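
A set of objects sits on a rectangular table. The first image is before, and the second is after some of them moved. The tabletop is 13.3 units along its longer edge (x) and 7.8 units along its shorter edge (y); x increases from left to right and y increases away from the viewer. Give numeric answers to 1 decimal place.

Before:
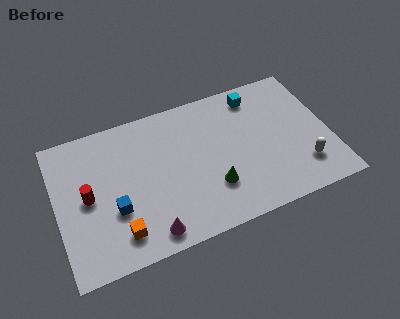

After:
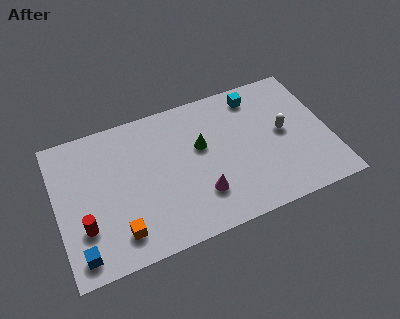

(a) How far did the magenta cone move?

2.8

The magenta cone moved from about (4.2, 1.0) to (6.8, 2.1), a distance of √(2.6² + 1.1²) ≈ 2.8.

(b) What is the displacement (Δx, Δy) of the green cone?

(-0.3, 2.4)

The green cone was at about (7.4, 2.3) and moved to about (7.1, 4.7).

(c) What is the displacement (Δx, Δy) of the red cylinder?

(-0.3, -1.5)

The red cylinder was at about (1.5, 3.9) and moved to about (1.2, 2.4).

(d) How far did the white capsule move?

2.3

The white capsule was near (11.8, 1.9) before and (11.1, 4.1) after, so it travelled √(0.7² + 2.2²) ≈ 2.3 units.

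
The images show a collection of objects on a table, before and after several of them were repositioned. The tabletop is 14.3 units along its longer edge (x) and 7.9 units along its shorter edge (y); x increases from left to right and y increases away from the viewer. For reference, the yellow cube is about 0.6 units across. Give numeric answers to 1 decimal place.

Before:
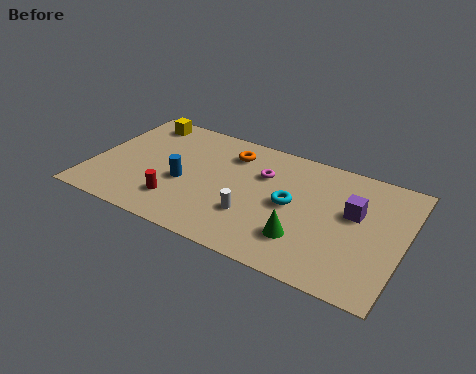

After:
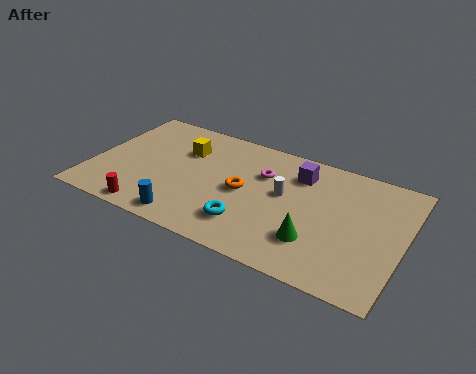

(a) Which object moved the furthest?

the purple cube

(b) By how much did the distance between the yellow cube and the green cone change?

-2.2

They were about 9.5 units apart before and 7.3 after — 2.2 units closer together.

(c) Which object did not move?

the magenta torus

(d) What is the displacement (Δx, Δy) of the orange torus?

(0.9, -2.3)

The orange torus started near (6.1, 6.2) and ended near (7.0, 3.9).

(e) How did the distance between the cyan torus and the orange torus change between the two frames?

-1.7

They were about 3.8 units apart before and 2.1 after — 1.7 units closer together.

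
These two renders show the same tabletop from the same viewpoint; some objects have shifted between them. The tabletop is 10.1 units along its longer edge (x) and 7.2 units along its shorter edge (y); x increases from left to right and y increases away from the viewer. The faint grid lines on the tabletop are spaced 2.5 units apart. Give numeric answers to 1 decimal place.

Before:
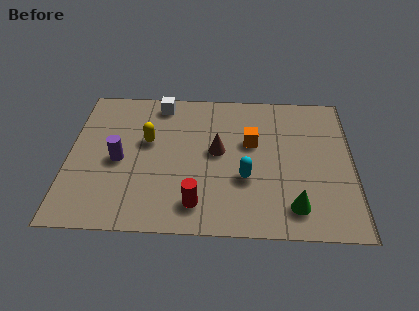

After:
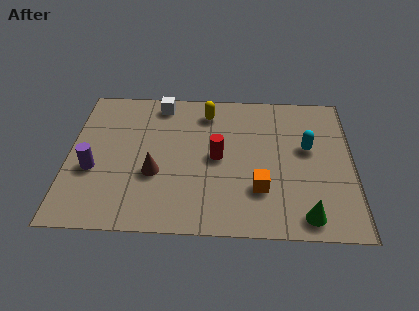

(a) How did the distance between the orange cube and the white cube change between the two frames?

+1.7

They were about 3.8 units apart before and 5.5 after — 1.7 units further apart.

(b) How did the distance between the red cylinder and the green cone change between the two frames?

+0.7

They were about 3.4 units apart before and 4.1 after — 0.7 units further apart.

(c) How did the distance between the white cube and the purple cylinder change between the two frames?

+0.9

Before: roughly 3.3 units apart; after: 4.2. That's 0.9 units further apart.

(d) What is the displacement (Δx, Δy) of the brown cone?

(-2.2, -1.2)

The brown cone was at about (5.3, 3.9) and moved to about (3.1, 2.7).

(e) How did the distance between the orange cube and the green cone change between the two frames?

-1.4

They were about 3.4 units apart before and 2.0 after — 1.4 units closer together.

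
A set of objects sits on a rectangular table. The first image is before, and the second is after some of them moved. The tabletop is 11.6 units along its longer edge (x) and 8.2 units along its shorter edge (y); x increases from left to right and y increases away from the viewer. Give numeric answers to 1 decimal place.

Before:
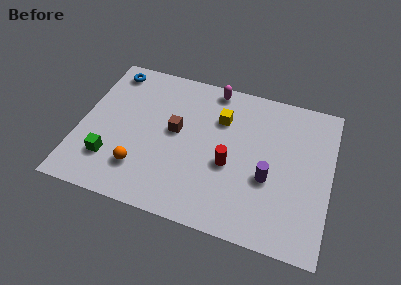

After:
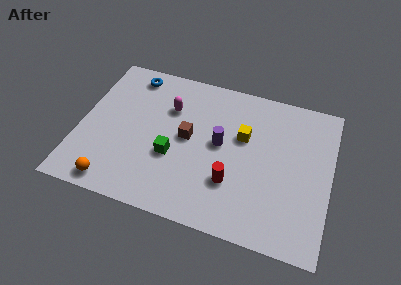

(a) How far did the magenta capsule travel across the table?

2.5

The magenta capsule was near (5.9, 7.4) before and (4.0, 5.7) after, so it travelled √(1.9² + 1.7²) ≈ 2.5 units.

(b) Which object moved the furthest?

the green cube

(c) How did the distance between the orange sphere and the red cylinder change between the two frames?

+1.3

The distance was about 4.2 in the first image and 5.5 in the second, so they moved 1.3 units further apart.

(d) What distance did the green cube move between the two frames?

3.0

The green cube moved from about (1.6, 2.1) to (4.4, 3.1), a distance of √(2.8² + 1.0²) ≈ 3.0.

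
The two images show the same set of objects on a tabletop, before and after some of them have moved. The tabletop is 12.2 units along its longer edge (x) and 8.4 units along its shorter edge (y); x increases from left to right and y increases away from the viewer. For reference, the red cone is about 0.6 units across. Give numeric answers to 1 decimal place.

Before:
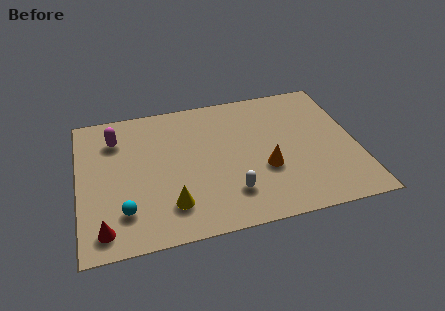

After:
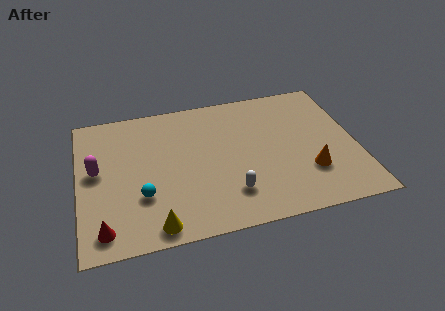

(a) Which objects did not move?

the red cone and the white capsule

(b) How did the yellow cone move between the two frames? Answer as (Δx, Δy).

(-0.7, -1.0)

The yellow cone started near (3.9, 1.9) and ended near (3.2, 0.9).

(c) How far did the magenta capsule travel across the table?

2.0

The magenta capsule moved from about (1.7, 6.4) to (0.8, 4.6), a distance of √(0.9² + 1.8²) ≈ 2.0.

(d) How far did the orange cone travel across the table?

2.0

The orange cone was near (8.1, 3.1) before and (10.0, 2.5) after, so it travelled √(1.9² + 0.6²) ≈ 2.0 units.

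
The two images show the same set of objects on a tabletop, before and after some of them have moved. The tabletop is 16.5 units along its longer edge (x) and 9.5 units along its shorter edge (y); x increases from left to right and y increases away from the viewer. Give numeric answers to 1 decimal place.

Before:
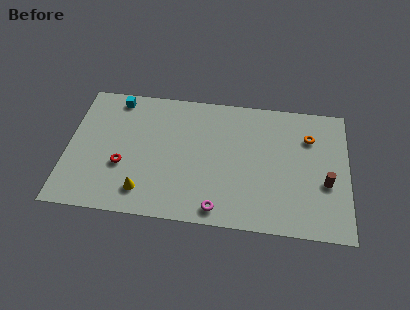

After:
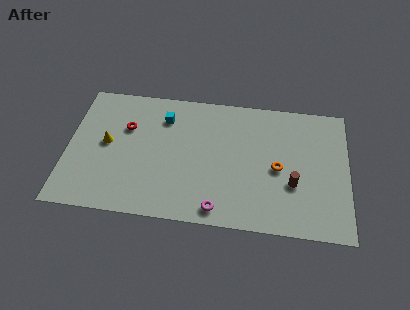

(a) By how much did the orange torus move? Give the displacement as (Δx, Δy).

(-1.8, -2.5)

The orange torus was at about (14.2, 6.9) and moved to about (12.4, 4.4).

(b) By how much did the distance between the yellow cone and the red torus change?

-0.4

The distance was about 2.1 in the first image and 1.7 in the second, so they moved 0.4 units closer together.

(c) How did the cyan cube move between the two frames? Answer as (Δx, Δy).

(2.9, -1.1)

The cyan cube was at about (2.7, 8.4) and moved to about (5.6, 7.3).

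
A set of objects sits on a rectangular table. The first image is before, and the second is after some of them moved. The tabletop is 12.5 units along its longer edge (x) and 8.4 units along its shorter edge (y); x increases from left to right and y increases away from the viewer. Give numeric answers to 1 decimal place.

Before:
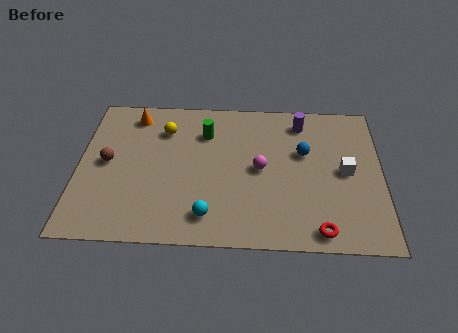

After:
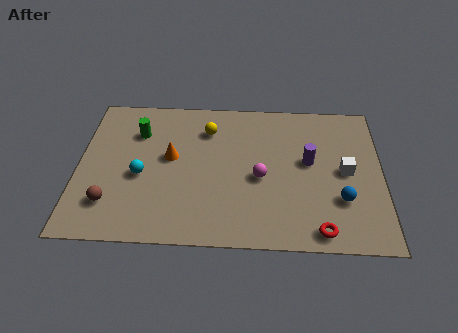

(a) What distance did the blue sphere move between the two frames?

3.0

The blue sphere moved from about (9.3, 5.2) to (10.8, 2.6), a distance of √(1.5² + 2.6²) ≈ 3.0.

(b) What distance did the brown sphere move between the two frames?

2.3

From (1.2, 4.3) to (1.4, 2.0), the brown sphere covered √(0.2² + 2.3²) ≈ 2.3 units.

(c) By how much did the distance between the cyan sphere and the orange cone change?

-4.8

The distance was about 6.4 in the first image and 1.6 in the second, so they moved 4.8 units closer together.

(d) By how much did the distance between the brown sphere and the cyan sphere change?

-3.0

They were about 5.0 units apart before and 2.0 after — 3.0 units closer together.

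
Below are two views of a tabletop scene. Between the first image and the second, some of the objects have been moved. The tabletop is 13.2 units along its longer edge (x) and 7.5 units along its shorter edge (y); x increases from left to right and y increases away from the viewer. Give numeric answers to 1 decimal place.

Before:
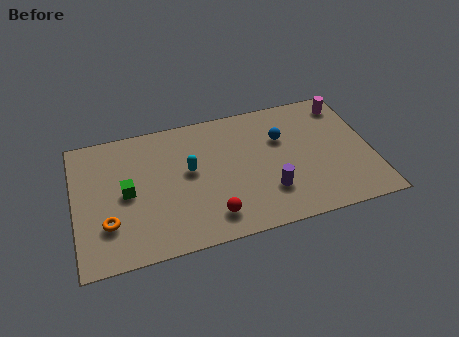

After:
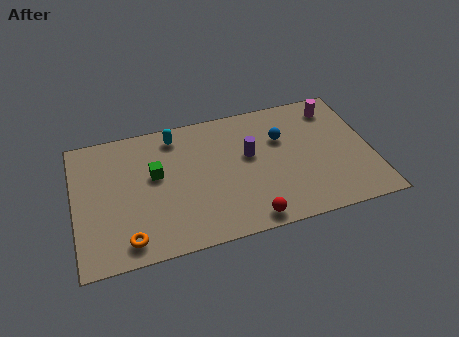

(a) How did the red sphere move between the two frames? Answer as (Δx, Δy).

(1.6, -0.6)

The red sphere was at about (5.9, 1.4) and moved to about (7.5, 0.8).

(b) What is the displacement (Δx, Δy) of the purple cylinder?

(-0.7, 2.3)

From the two frames, the purple cylinder sits at roughly (8.5, 2.1) before and (7.8, 4.4) after.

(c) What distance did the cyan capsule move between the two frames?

2.3

From (5.1, 4.2) to (4.6, 6.4), the cyan capsule covered √(0.5² + 2.2²) ≈ 2.3 units.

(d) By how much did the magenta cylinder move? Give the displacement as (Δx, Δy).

(-0.5, -0.1)

From the two frames, the magenta cylinder sits at roughly (12.3, 6.3) before and (11.8, 6.2) after.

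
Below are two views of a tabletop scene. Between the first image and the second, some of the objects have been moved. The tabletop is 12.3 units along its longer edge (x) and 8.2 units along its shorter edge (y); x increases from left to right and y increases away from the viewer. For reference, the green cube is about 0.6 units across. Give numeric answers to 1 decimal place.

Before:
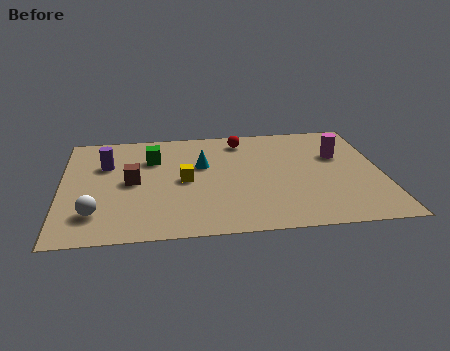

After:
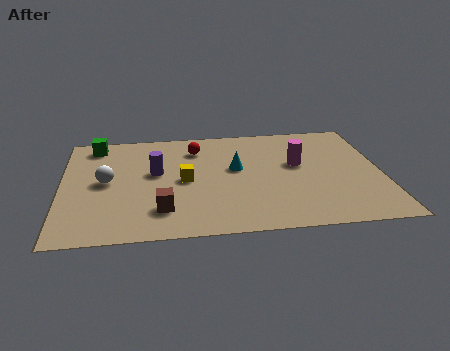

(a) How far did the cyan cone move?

1.4

The cyan cone moved from about (5.4, 5.1) to (6.7, 4.7), a distance of √(1.3² + 0.4²) ≈ 1.4.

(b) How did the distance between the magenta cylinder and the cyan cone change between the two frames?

-2.9

Before: roughly 5.3 units apart; after: 2.4. That's 2.9 units closer together.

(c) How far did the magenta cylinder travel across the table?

1.7

From (10.7, 5.3) to (9.1, 4.8), the magenta cylinder covered √(1.6² + 0.5²) ≈ 1.7 units.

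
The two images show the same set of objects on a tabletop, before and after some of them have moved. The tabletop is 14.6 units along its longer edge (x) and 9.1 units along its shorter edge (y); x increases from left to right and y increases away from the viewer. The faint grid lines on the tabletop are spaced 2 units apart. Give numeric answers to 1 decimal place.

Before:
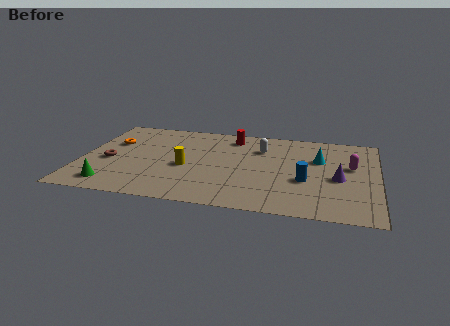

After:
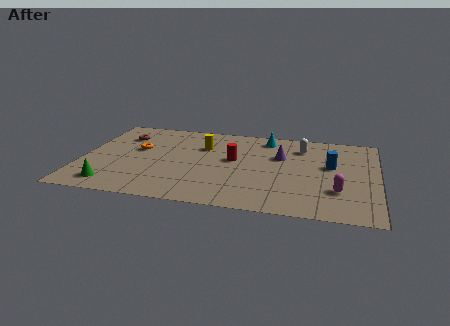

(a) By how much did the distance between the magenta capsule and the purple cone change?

+2.8

They were about 1.5 units apart before and 4.3 after — 2.8 units further apart.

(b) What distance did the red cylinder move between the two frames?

2.5

The red cylinder was near (7.3, 7.6) before and (7.5, 5.1) after, so it travelled √(0.2² + 2.5²) ≈ 2.5 units.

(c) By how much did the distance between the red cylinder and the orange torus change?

-1.3

Before: roughly 6.1 units apart; after: 4.8. That's 1.3 units closer together.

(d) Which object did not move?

the green cone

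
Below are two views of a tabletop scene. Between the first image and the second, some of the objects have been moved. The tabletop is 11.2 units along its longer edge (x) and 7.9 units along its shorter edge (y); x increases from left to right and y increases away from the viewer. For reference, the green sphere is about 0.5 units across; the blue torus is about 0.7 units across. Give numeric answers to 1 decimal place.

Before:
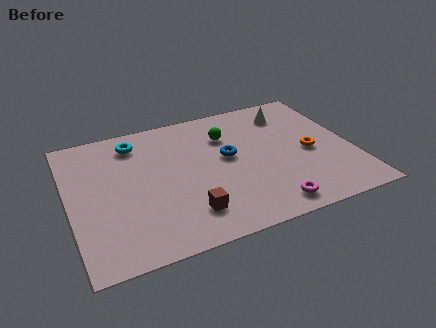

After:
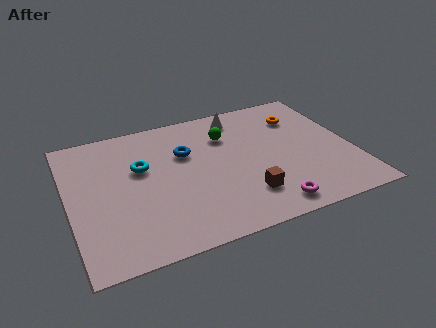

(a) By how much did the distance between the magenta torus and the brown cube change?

-2.0

The distance was about 3.2 in the first image and 1.2 in the second, so they moved 2.0 units closer together.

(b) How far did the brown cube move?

2.3

The brown cube moved from about (4.4, 1.7) to (6.7, 1.9), a distance of √(2.3² + 0.2²) ≈ 2.3.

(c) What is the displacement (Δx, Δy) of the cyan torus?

(0.1, -1.6)

The cyan torus was at about (2.8, 6.5) and moved to about (2.9, 4.9).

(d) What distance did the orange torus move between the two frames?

2.3

The orange torus was near (9.5, 3.6) before and (9.4, 5.9) after, so it travelled √(0.1² + 2.3²) ≈ 2.3 units.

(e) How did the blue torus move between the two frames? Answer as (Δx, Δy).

(-1.6, 0.8)

The blue torus started near (6.3, 4.4) and ended near (4.7, 5.2).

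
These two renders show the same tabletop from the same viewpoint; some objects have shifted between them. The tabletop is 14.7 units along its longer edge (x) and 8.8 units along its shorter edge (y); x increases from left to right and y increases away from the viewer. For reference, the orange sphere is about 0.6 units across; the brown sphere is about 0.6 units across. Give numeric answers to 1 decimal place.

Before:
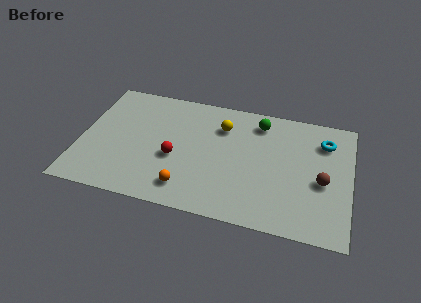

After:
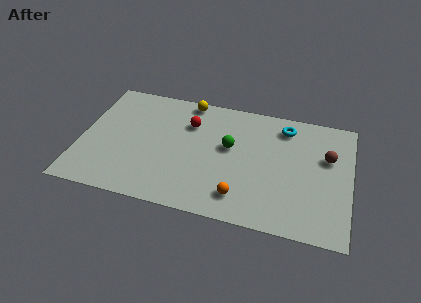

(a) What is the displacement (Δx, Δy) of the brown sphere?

(0.2, 1.8)

From the two frames, the brown sphere sits at roughly (13.2, 3.8) before and (13.4, 5.6) after.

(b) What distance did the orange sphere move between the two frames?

2.9

The orange sphere was near (6.0, 1.6) before and (8.9, 1.7) after, so it travelled √(2.9² + 0.1²) ≈ 2.9 units.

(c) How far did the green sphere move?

2.7

From (9.6, 7.3) to (8.1, 5.1), the green sphere covered √(1.5² + 2.2²) ≈ 2.7 units.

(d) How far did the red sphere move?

2.8

The red sphere was near (5.2, 3.6) before and (5.8, 6.3) after, so it travelled √(0.6² + 2.7²) ≈ 2.8 units.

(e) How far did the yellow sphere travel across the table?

2.5

The yellow sphere moved from about (7.6, 6.5) to (5.6, 8.0), a distance of √(2.0² + 1.5²) ≈ 2.5.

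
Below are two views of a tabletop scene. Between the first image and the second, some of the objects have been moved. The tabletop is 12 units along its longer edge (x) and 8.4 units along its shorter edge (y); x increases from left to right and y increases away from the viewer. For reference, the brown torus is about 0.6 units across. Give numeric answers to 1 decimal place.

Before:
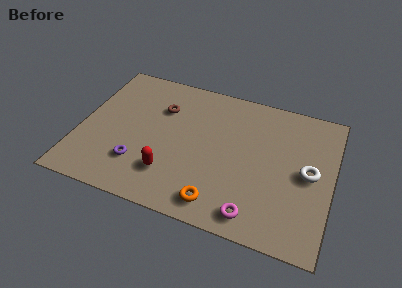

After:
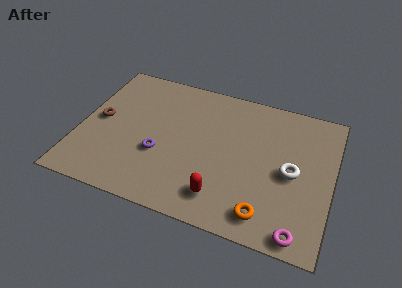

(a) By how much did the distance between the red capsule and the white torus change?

-2.8

They were about 6.7 units apart before and 3.9 after — 2.8 units closer together.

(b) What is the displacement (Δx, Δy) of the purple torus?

(0.9, 0.9)

The purple torus started near (3.0, 2.2) and ended near (3.9, 3.1).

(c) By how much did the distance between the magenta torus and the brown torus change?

+3.5

The distance was about 6.9 in the first image and 10.4 in the second, so they moved 3.5 units further apart.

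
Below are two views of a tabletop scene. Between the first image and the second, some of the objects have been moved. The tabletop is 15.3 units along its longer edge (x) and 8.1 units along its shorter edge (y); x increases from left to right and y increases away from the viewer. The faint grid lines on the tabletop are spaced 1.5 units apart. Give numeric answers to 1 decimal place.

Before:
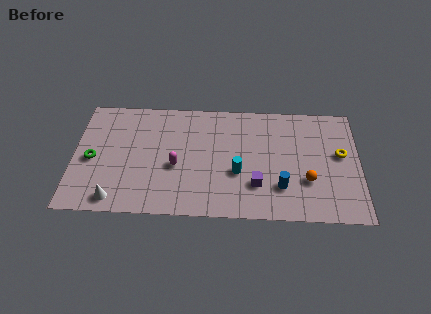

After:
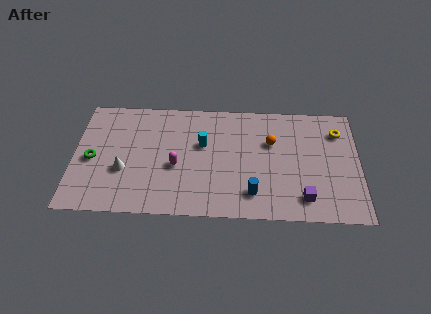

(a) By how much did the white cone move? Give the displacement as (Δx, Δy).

(0.4, 2.0)

From the two frames, the white cone sits at roughly (2.3, 1.0) before and (2.7, 3.0) after.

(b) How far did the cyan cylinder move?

2.7

From (8.8, 3.1) to (6.9, 5.0), the cyan cylinder covered √(1.9² + 1.9²) ≈ 2.7 units.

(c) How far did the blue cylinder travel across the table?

1.6

The blue cylinder moved from about (11.1, 2.2) to (9.6, 1.7), a distance of √(1.5² + 0.5²) ≈ 1.6.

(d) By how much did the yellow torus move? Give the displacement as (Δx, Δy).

(-0.1, 1.6)

The yellow torus was at about (14.3, 4.6) and moved to about (14.2, 6.2).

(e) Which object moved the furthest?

the orange sphere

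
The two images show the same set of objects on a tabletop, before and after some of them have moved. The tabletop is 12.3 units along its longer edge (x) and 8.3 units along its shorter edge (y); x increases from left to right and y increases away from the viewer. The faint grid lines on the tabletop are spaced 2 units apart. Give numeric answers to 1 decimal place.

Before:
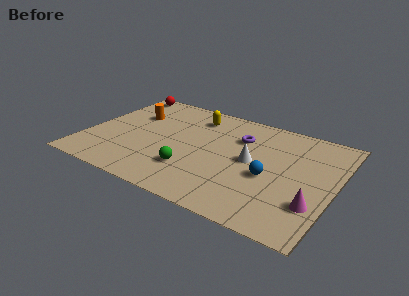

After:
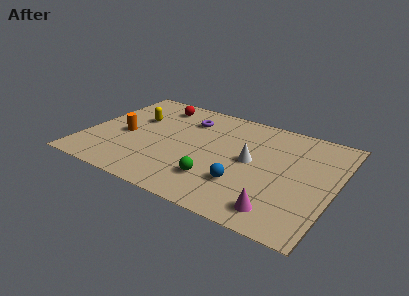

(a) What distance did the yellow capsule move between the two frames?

3.1

The yellow capsule moved from about (5.0, 6.7) to (2.2, 5.3), a distance of √(2.8² + 1.4²) ≈ 3.1.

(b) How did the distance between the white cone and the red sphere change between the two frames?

-2.1

They were about 7.9 units apart before and 5.8 after — 2.1 units closer together.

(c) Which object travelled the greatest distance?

the yellow capsule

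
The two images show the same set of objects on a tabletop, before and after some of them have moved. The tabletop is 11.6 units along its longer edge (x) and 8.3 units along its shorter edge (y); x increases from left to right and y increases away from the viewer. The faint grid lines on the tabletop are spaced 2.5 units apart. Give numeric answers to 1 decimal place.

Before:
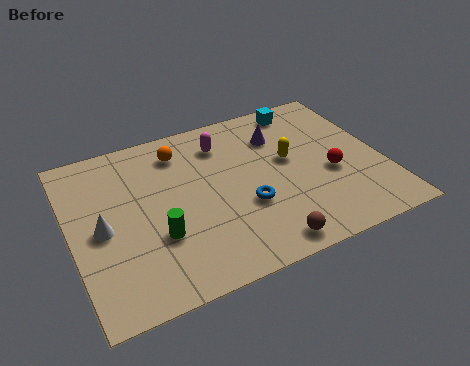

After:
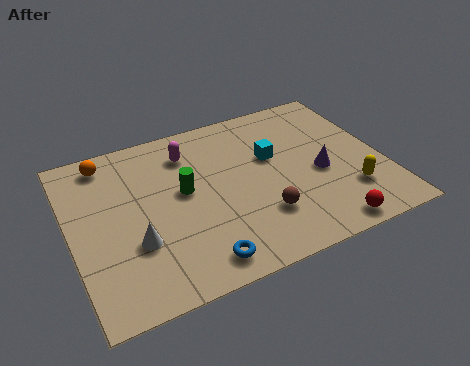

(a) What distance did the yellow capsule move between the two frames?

3.1

The yellow capsule was near (8.2, 4.7) before and (10.1, 2.2) after, so it travelled √(1.9² + 2.5²) ≈ 3.1 units.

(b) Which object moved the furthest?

the yellow capsule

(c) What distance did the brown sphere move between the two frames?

1.4

The brown sphere was near (6.7, 0.9) before and (6.8, 2.3) after, so it travelled √(0.1² + 1.4²) ≈ 1.4 units.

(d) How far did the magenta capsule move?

1.3

The magenta capsule was near (5.9, 6.5) before and (4.6, 6.5) after, so it travelled √(1.3² + 0.0²) ≈ 1.3 units.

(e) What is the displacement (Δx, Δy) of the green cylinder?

(1.2, 1.8)

From the two frames, the green cylinder sits at roughly (3.0, 2.8) before and (4.2, 4.6) after.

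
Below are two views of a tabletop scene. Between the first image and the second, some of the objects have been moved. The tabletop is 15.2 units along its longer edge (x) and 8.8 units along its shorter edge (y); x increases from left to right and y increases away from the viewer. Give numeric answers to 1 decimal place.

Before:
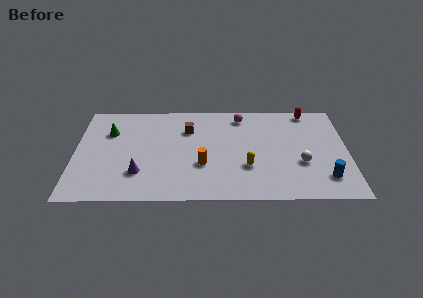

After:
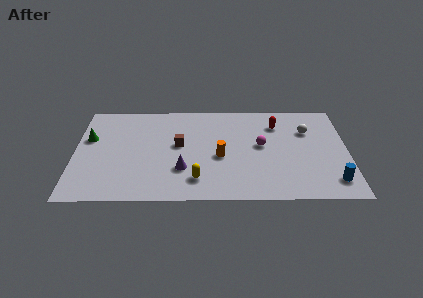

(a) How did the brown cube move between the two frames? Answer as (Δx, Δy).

(-0.5, -1.4)

From the two frames, the brown cube sits at roughly (6.3, 6.3) before and (5.8, 4.9) after.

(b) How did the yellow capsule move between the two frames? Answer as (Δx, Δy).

(-2.8, -1.1)

From the two frames, the yellow capsule sits at roughly (9.6, 2.9) before and (6.8, 1.8) after.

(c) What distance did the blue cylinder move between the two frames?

0.5

The blue cylinder was near (13.9, 1.9) before and (14.3, 1.6) after, so it travelled √(0.4² + 0.3²) ≈ 0.5 units.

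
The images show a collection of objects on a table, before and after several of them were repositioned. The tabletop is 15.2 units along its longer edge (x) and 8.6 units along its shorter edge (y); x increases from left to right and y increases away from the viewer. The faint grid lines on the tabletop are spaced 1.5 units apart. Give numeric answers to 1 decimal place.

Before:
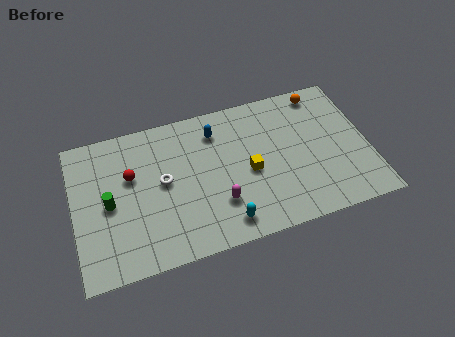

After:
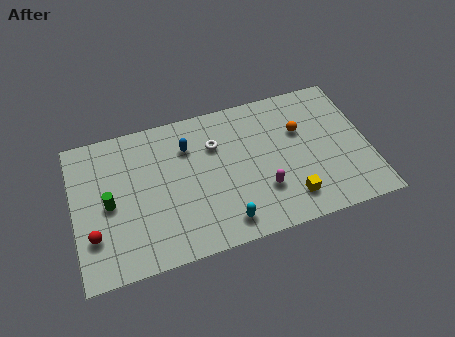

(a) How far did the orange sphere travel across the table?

2.4

From (13.1, 7.6) to (11.8, 5.6), the orange sphere covered √(1.3² + 2.0²) ≈ 2.4 units.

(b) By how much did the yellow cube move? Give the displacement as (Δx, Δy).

(1.9, -2.2)

From the two frames, the yellow cube sits at roughly (9.0, 3.9) before and (10.9, 1.7) after.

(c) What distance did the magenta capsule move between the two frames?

2.3

The magenta capsule was near (7.3, 2.5) before and (9.6, 2.6) after, so it travelled √(2.3² + 0.1²) ≈ 2.3 units.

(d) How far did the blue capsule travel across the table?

1.6

From (7.5, 6.8) to (6.0, 6.3), the blue capsule covered √(1.5² + 0.5²) ≈ 1.6 units.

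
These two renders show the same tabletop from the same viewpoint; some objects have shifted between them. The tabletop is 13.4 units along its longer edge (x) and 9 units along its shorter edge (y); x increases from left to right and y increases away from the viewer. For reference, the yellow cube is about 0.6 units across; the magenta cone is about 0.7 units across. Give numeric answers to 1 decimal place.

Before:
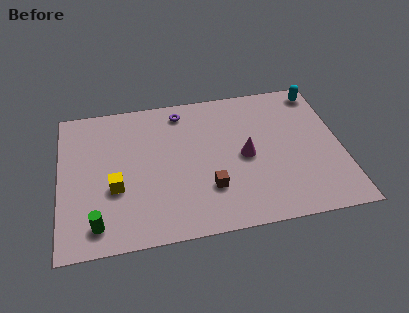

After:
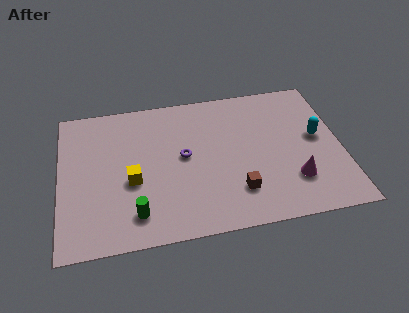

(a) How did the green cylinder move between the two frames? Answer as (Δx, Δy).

(1.8, 0.3)

The green cylinder started near (1.7, 1.4) and ended near (3.5, 1.7).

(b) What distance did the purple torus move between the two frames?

2.9

The purple torus moved from about (5.9, 7.7) to (5.9, 4.8), a distance of √(0.0² + 2.9²) ≈ 2.9.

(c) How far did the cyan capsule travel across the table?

3.0

From (12.6, 7.9) to (12.3, 4.9), the cyan capsule covered √(0.3² + 3.0²) ≈ 3.0 units.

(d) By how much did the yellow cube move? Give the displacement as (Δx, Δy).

(0.8, 0.3)

The yellow cube was at about (2.6, 3.4) and moved to about (3.4, 3.7).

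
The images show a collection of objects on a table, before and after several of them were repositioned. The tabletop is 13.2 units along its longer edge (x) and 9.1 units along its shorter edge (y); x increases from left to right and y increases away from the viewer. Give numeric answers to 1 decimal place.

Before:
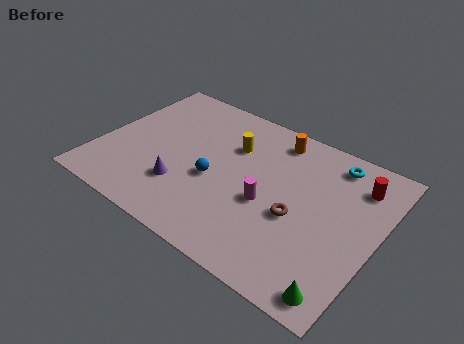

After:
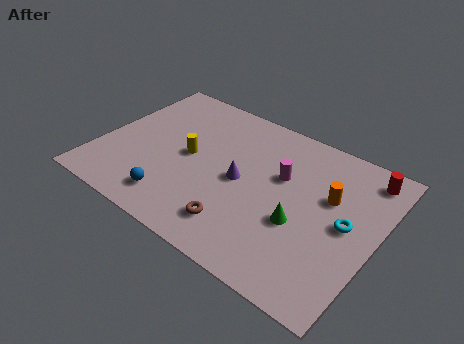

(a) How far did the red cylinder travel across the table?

0.8

The red cylinder was near (11.9, 7.1) before and (12.2, 7.8) after, so it travelled √(0.3² + 0.7²) ≈ 0.8 units.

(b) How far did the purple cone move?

3.1

From (4.3, 2.6) to (6.8, 4.4), the purple cone covered √(2.5² + 1.8²) ≈ 3.1 units.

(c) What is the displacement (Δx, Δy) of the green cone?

(-2.4, 2.5)

From the two frames, the green cone sits at roughly (12.2, 1.0) before and (9.8, 3.5) after.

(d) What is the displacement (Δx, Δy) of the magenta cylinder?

(0.3, 1.9)

The magenta cylinder was at about (8.2, 3.8) and moved to about (8.5, 5.7).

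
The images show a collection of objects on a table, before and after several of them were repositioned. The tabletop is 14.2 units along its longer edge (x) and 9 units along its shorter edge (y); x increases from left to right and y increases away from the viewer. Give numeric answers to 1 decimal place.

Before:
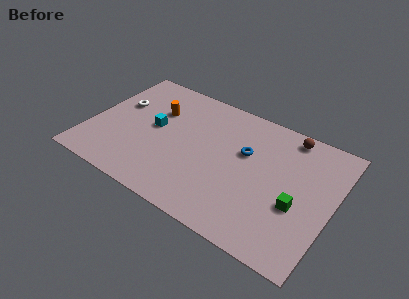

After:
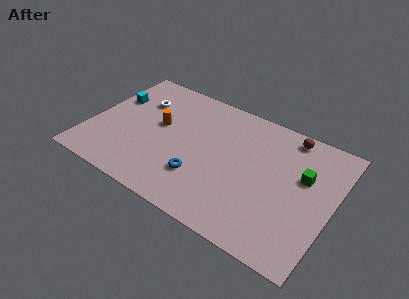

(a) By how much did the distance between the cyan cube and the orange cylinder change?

+1.7

They were about 1.3 units apart before and 3.0 after — 1.7 units further apart.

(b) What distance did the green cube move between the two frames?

2.1

The green cube moved from about (12.3, 3.5) to (12.4, 5.6), a distance of √(0.1² + 2.1²) ≈ 2.1.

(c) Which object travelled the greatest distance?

the blue torus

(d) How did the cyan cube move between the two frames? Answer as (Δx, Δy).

(-2.7, 1.1)

The cyan cube started near (3.7, 4.8) and ended near (1.0, 5.9).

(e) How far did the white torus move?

1.4

From (1.4, 5.6) to (2.5, 6.4), the white torus covered √(1.1² + 0.8²) ≈ 1.4 units.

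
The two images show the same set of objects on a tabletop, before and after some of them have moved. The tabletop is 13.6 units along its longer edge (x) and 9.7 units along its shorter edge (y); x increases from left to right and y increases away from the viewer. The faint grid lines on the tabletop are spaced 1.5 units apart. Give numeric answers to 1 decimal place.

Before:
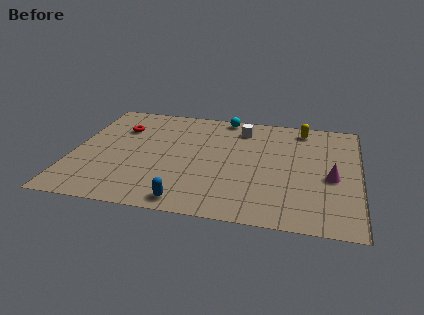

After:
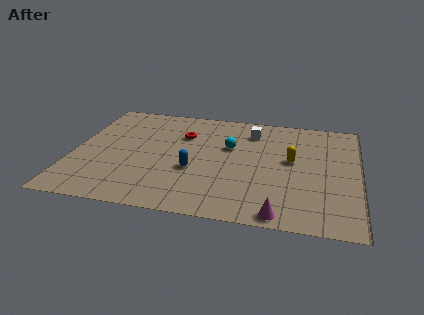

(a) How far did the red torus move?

3.0

The red torus was near (2.1, 6.9) before and (5.1, 6.8) after, so it travelled √(3.0² + 0.1²) ≈ 3.0 units.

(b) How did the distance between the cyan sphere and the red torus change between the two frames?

-2.9

They were about 5.3 units apart before and 2.4 after — 2.9 units closer together.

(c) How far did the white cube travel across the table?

0.5

The white cube moved from about (7.9, 7.9) to (8.4, 7.7), a distance of √(0.5² + 0.2²) ≈ 0.5.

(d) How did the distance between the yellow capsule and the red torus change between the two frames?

-3.3

They were about 8.8 units apart before and 5.5 after — 3.3 units closer together.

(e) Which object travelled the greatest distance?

the magenta cone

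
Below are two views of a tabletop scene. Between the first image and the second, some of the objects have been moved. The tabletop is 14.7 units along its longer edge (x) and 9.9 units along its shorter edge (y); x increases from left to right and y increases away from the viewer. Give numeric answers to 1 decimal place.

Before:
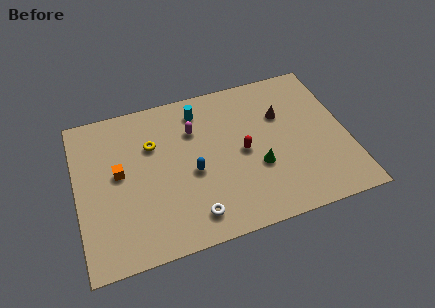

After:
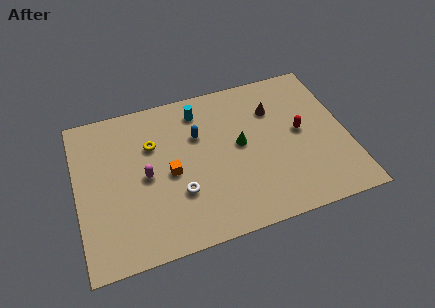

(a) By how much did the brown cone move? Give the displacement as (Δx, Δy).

(-0.4, 0.5)

From the two frames, the brown cone sits at roughly (11.3, 6.6) before and (10.9, 7.1) after.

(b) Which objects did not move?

the cyan cylinder and the yellow torus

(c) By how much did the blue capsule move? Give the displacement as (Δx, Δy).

(0.5, 2.3)

The blue capsule started near (6.2, 4.3) and ended near (6.7, 6.6).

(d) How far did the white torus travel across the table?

1.7

The white torus moved from about (6.0, 1.6) to (5.4, 3.2), a distance of √(0.6² + 1.6²) ≈ 1.7.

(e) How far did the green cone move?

1.9

From (9.7, 3.6) to (8.9, 5.3), the green cone covered √(0.8² + 1.7²) ≈ 1.9 units.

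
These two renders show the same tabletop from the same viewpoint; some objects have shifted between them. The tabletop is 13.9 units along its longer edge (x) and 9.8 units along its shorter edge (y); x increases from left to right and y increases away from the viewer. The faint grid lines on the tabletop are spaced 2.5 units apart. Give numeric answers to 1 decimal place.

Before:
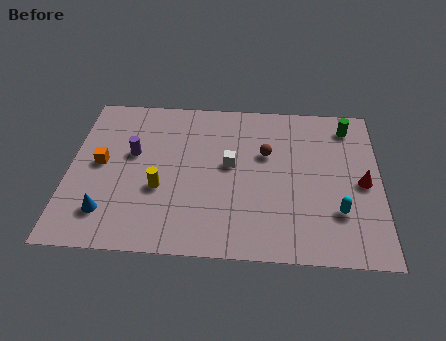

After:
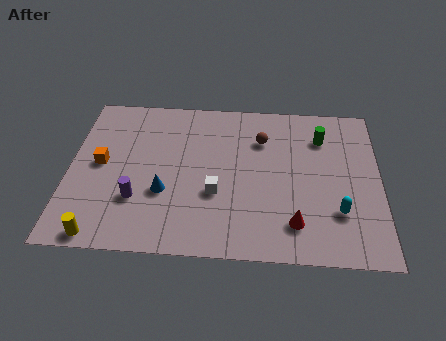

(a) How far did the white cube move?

1.9

The white cube was near (7.2, 5.4) before and (6.6, 3.6) after, so it travelled √(0.6² + 1.8²) ≈ 1.9 units.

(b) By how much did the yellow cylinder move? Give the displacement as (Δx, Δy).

(-2.5, -2.9)

The yellow cylinder started near (4.1, 3.7) and ended near (1.6, 0.8).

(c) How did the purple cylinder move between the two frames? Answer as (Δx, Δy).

(0.3, -2.8)

The purple cylinder was at about (2.8, 5.8) and moved to about (3.1, 3.0).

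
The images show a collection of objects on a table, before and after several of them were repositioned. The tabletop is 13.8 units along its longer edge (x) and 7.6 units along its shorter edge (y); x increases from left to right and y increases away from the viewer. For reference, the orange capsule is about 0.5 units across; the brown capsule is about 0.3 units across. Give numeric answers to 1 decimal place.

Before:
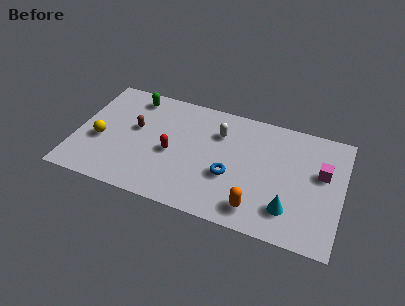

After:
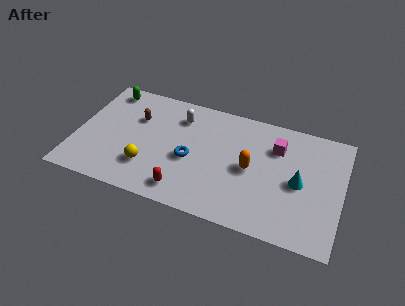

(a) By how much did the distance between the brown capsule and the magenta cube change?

-2.4

Before: roughly 9.7 units apart; after: 7.3. That's 2.4 units closer together.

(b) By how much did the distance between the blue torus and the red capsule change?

-1.0

The distance was about 3.1 in the first image and 2.1 in the second, so they moved 1.0 units closer together.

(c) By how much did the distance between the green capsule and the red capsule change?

+3.2

They were about 3.9 units apart before and 7.1 after — 3.2 units further apart.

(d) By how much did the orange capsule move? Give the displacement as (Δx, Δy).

(-0.5, 2.4)

From the two frames, the orange capsule sits at roughly (9.6, 1.3) before and (9.1, 3.7) after.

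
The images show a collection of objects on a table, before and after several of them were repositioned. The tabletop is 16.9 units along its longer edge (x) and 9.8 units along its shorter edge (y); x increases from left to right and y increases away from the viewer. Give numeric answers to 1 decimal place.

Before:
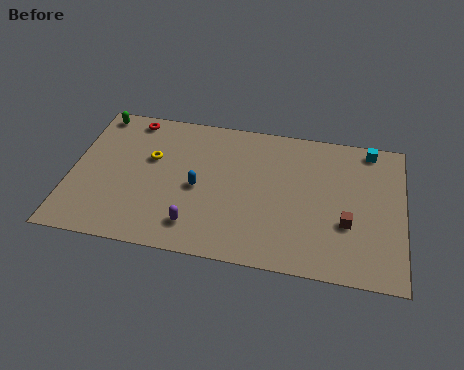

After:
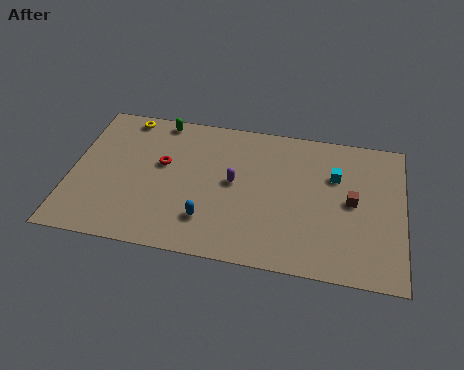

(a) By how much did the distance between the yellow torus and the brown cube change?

+2.0

They were about 10.4 units apart before and 12.4 after — 2.0 units further apart.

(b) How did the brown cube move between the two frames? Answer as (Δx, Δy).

(0.2, 1.5)

From the two frames, the brown cube sits at roughly (14.1, 3.5) before and (14.3, 5.0) after.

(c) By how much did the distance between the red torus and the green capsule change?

+1.3

Before: roughly 1.8 units apart; after: 3.1. That's 1.3 units further apart.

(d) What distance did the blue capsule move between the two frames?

2.2

From (6.5, 4.5) to (7.1, 2.4), the blue capsule covered √(0.6² + 2.1²) ≈ 2.2 units.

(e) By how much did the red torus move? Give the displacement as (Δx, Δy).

(1.8, -2.9)

The red torus was at about (2.8, 8.7) and moved to about (4.6, 5.8).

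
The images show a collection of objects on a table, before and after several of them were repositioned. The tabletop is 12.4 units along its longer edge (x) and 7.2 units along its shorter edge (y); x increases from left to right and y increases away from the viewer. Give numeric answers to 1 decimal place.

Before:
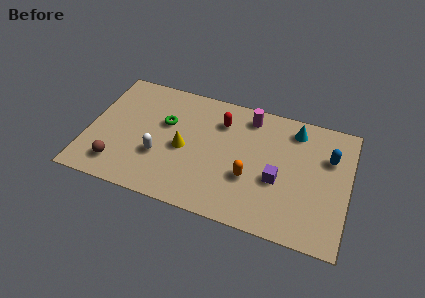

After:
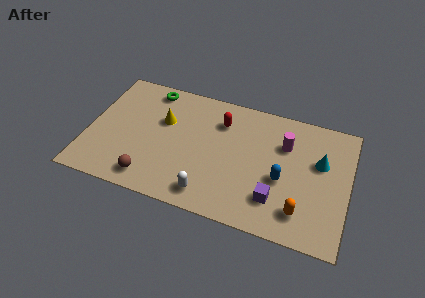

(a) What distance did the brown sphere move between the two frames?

1.6

The brown sphere was near (1.6, 1.4) before and (3.2, 1.1) after, so it travelled √(1.6² + 0.3²) ≈ 1.6 units.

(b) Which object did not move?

the red capsule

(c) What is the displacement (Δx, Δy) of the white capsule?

(2.5, -1.4)

The white capsule was at about (3.5, 2.5) and moved to about (6.0, 1.1).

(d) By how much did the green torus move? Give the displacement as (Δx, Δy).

(-0.9, 1.8)

The green torus started near (3.6, 4.5) and ended near (2.7, 6.3).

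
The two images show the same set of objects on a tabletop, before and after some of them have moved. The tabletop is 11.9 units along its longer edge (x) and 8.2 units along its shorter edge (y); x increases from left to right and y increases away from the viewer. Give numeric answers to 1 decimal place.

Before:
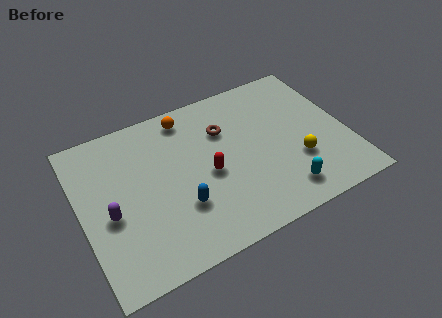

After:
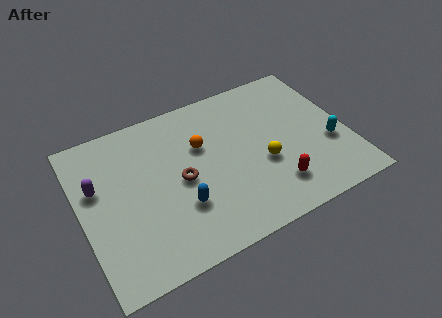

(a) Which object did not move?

the blue capsule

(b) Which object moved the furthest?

the red capsule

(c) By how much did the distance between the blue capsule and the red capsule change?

+2.4

Before: roughly 1.8 units apart; after: 4.2. That's 2.4 units further apart.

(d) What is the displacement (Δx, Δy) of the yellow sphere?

(-1.5, 0.5)

From the two frames, the yellow sphere sits at roughly (9.5, 2.7) before and (8.0, 3.2) after.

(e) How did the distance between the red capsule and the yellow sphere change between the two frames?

-2.6

Before: roughly 4.0 units apart; after: 1.4. That's 2.6 units closer together.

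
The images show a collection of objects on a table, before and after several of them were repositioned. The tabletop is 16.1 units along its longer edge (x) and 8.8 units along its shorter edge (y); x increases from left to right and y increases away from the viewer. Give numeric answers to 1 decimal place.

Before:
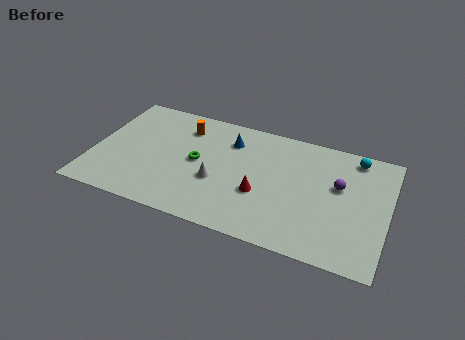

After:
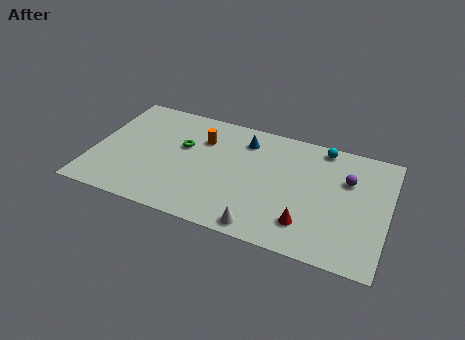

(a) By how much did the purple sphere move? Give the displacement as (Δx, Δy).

(0.4, 0.6)

The purple sphere was at about (13.4, 5.3) and moved to about (13.8, 5.9).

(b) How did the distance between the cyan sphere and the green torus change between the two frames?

-1.1

The distance was about 9.0 in the first image and 7.9 in the second, so they moved 1.1 units closer together.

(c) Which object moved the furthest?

the white cone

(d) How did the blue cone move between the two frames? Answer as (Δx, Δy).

(0.8, 0.3)

From the two frames, the blue cone sits at roughly (7.3, 6.7) before and (8.1, 7.0) after.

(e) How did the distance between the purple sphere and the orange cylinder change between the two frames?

-0.8

They were about 8.8 units apart before and 8.0 after — 0.8 units closer together.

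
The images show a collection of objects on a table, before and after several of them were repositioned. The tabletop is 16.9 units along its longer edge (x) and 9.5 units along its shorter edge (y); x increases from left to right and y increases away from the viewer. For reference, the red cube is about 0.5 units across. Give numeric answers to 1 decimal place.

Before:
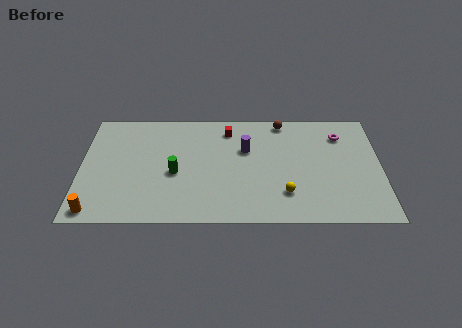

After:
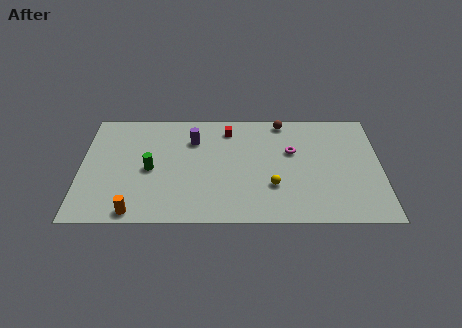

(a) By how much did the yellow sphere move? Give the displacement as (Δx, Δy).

(-0.7, 0.6)

The yellow sphere was at about (11.5, 2.4) and moved to about (10.8, 3.0).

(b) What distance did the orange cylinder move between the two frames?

2.2

The orange cylinder moved from about (0.9, 1.0) to (3.1, 0.9), a distance of √(2.2² + 0.1²) ≈ 2.2.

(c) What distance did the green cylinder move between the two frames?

1.4

From (5.3, 4.1) to (3.9, 4.4), the green cylinder covered √(1.4² + 0.3²) ≈ 1.4 units.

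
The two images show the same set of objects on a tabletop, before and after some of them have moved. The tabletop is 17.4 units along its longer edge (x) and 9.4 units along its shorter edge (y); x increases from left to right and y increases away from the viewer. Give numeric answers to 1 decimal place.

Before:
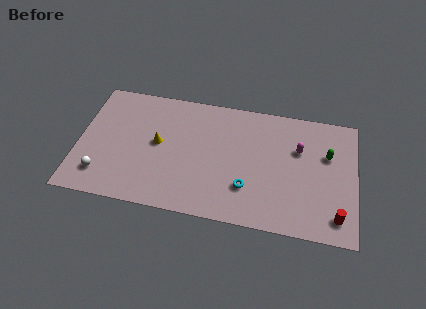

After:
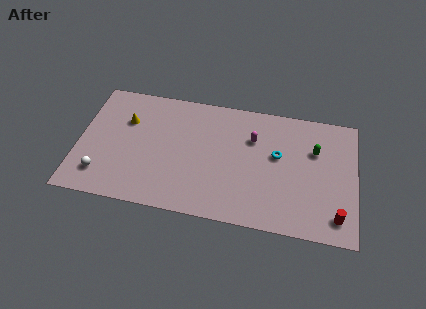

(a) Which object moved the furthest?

the cyan torus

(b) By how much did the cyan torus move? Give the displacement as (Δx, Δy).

(1.8, 2.8)

From the two frames, the cyan torus sits at roughly (10.7, 2.7) before and (12.5, 5.5) after.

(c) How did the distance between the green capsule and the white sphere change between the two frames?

-0.7

Before: roughly 14.6 units apart; after: 13.9. That's 0.7 units closer together.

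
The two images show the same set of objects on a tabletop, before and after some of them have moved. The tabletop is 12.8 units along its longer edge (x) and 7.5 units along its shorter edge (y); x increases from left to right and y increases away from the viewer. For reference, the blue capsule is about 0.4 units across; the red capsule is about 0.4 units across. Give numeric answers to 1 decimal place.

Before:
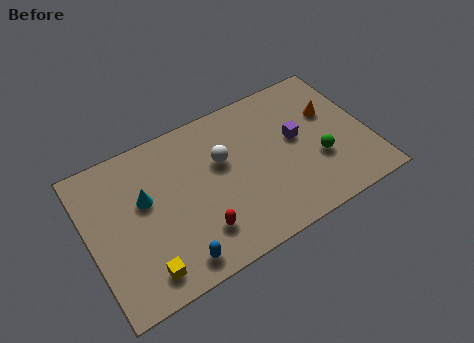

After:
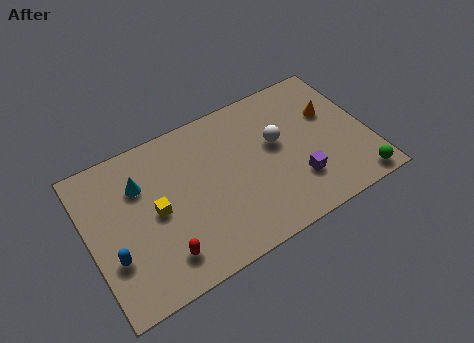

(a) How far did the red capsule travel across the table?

1.7

From (4.7, 1.8) to (3.0, 1.5), the red capsule covered √(1.7² + 0.3²) ≈ 1.7 units.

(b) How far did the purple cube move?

2.1

The purple cube was near (9.6, 4.2) before and (9.3, 2.1) after, so it travelled √(0.3² + 2.1²) ≈ 2.1 units.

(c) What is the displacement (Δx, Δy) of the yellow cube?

(0.9, 2.5)

From the two frames, the yellow cube sits at roughly (2.1, 1.2) before and (3.0, 3.7) after.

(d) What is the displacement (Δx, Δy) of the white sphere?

(2.5, -0.3)

From the two frames, the white sphere sits at roughly (6.2, 4.7) before and (8.7, 4.4) after.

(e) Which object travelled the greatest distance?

the blue capsule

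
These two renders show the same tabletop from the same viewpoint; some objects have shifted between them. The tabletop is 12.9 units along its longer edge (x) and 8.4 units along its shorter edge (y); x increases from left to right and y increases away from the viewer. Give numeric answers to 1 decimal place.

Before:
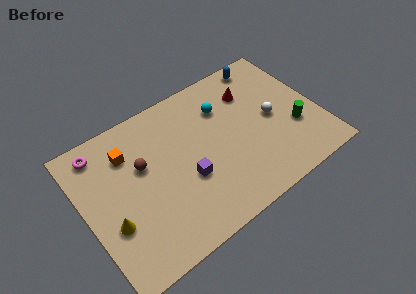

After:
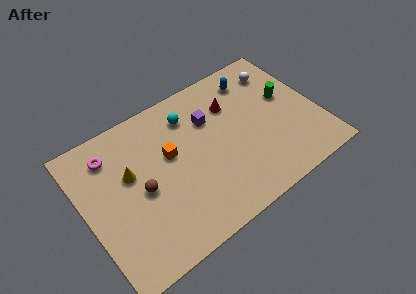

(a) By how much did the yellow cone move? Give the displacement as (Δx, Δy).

(1.4, 2.1)

From the two frames, the yellow cone sits at roughly (1.2, 3.0) before and (2.6, 5.1) after.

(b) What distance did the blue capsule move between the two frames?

1.0

From (10.7, 7.5) to (9.9, 6.9), the blue capsule covered √(0.8² + 0.6²) ≈ 1.0 units.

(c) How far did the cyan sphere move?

1.9

From (8.0, 6.1) to (6.2, 6.6), the cyan sphere covered √(1.8² + 0.5²) ≈ 1.9 units.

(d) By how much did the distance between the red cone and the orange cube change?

-3.1

The distance was about 6.9 in the first image and 3.8 in the second, so they moved 3.1 units closer together.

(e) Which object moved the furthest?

the purple cube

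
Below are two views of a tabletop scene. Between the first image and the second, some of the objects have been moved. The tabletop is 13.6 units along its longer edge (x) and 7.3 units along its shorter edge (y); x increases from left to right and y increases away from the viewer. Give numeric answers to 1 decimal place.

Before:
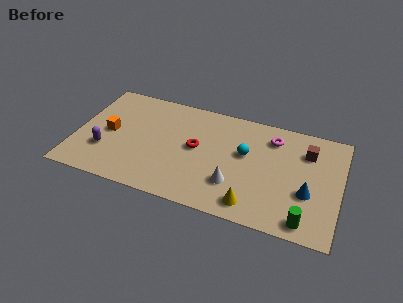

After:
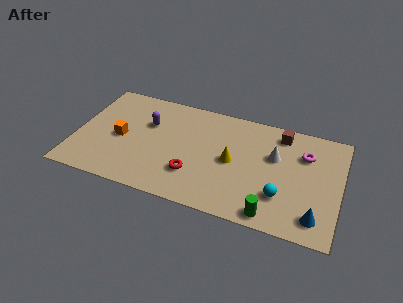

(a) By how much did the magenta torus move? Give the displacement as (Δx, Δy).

(1.7, -0.6)

From the two frames, the magenta torus sits at roughly (10.0, 5.8) before and (11.7, 5.2) after.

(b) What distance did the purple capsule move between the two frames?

3.2

From (1.6, 2.3) to (3.6, 4.8), the purple capsule covered √(2.0² + 2.5²) ≈ 3.2 units.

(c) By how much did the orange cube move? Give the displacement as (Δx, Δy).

(0.6, -0.2)

The orange cube was at about (1.7, 3.6) and moved to about (2.3, 3.4).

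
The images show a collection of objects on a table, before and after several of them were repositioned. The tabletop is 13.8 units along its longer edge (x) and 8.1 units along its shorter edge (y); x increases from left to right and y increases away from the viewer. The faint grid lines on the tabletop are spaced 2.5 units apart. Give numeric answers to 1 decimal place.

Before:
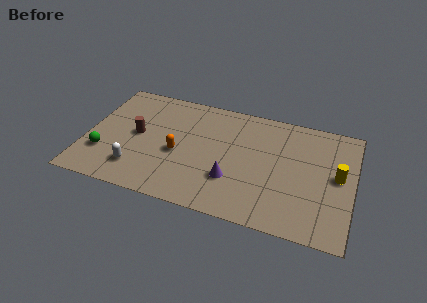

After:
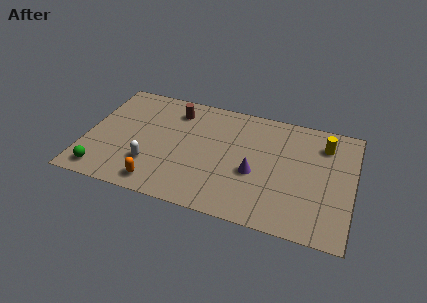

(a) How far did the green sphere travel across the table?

1.3

The green sphere moved from about (1.0, 2.4) to (1.1, 1.1), a distance of √(0.1² + 1.3²) ≈ 1.3.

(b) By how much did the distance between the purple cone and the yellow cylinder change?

-1.1

The distance was about 5.6 in the first image and 4.5 in the second, so they moved 1.1 units closer together.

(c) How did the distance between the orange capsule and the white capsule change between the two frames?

-1.3

Before: roughly 2.6 units apart; after: 1.3. That's 1.3 units closer together.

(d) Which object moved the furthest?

the brown cylinder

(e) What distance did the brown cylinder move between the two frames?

2.9

The brown cylinder was near (2.6, 4.2) before and (4.4, 6.5) after, so it travelled √(1.8² + 2.3²) ≈ 2.9 units.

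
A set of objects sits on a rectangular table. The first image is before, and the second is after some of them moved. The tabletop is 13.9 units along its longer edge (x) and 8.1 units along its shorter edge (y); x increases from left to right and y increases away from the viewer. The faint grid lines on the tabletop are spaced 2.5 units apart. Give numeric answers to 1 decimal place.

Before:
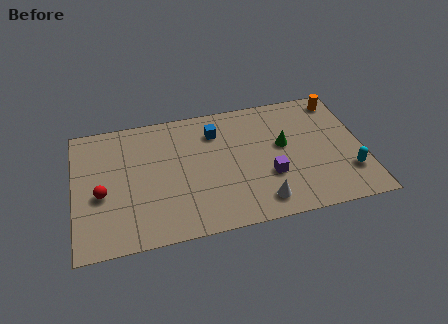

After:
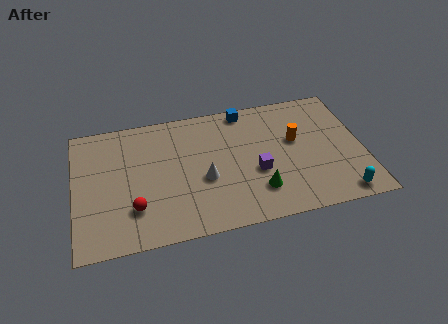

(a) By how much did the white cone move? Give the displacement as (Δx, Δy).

(-2.6, 2.0)

From the two frames, the white cone sits at roughly (8.8, 1.3) before and (6.2, 3.3) after.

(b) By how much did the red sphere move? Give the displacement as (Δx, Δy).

(1.5, -1.2)

The red sphere was at about (1.3, 3.4) and moved to about (2.8, 2.2).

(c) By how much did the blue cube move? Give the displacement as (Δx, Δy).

(1.5, 1.1)

The blue cube started near (6.9, 6.2) and ended near (8.4, 7.3).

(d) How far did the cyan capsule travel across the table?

1.4

The cyan capsule was near (13.1, 2.2) before and (12.6, 0.9) after, so it travelled √(0.5² + 1.3²) ≈ 1.4 units.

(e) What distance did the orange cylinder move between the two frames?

3.2

The orange cylinder was near (13.0, 7.0) before and (10.7, 4.8) after, so it travelled √(2.3² + 2.2²) ≈ 3.2 units.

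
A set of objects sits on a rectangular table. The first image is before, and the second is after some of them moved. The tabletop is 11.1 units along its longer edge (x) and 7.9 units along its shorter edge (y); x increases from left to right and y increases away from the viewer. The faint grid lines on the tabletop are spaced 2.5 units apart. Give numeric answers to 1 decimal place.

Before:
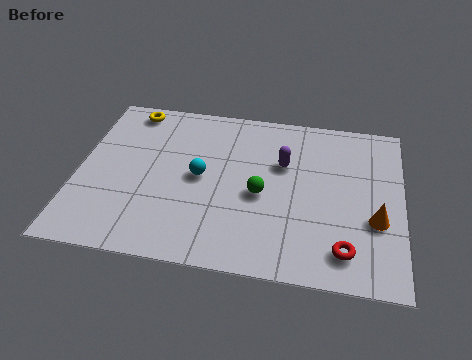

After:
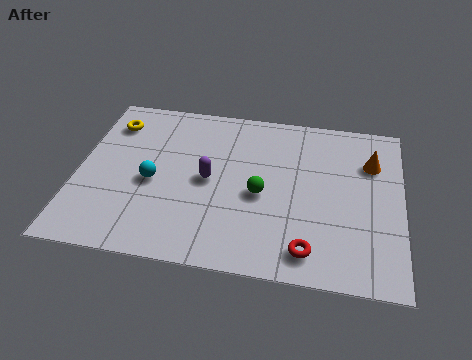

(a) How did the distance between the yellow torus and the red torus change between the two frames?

-0.8

The distance was about 9.4 in the first image and 8.6 in the second, so they moved 0.8 units closer together.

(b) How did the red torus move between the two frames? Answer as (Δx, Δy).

(-1.2, -0.2)

The red torus started near (9.2, 1.4) and ended near (8.0, 1.2).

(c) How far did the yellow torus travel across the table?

1.0

From (1.6, 7.0) to (1.0, 6.2), the yellow torus covered √(0.6² + 0.8²) ≈ 1.0 units.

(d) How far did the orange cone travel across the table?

2.7

From (10.2, 2.9) to (10.0, 5.6), the orange cone covered √(0.2² + 2.7²) ≈ 2.7 units.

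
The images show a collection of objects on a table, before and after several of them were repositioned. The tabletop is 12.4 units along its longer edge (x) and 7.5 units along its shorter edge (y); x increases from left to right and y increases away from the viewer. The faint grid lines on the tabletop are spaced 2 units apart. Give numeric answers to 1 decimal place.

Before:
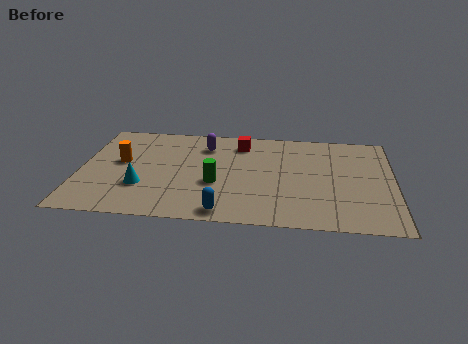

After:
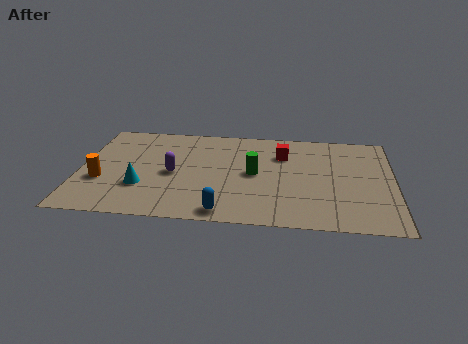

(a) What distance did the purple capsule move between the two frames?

2.6

The purple capsule moved from about (4.9, 5.8) to (3.7, 3.5), a distance of √(1.2² + 2.3²) ≈ 2.6.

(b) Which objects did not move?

the blue capsule and the cyan cone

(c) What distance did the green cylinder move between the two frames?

1.7

From (5.4, 2.9) to (6.9, 3.8), the green cylinder covered √(1.5² + 0.9²) ≈ 1.7 units.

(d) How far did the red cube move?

1.8

From (6.3, 6.1) to (8.0, 5.4), the red cube covered √(1.7² + 0.7²) ≈ 1.8 units.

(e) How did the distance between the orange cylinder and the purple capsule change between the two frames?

-0.8

They were about 3.7 units apart before and 2.9 after — 0.8 units closer together.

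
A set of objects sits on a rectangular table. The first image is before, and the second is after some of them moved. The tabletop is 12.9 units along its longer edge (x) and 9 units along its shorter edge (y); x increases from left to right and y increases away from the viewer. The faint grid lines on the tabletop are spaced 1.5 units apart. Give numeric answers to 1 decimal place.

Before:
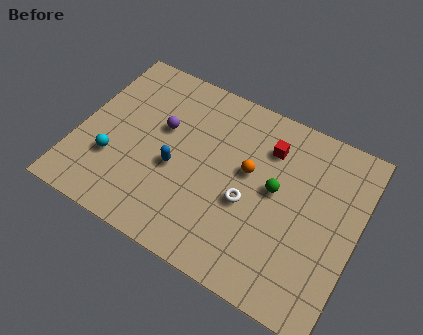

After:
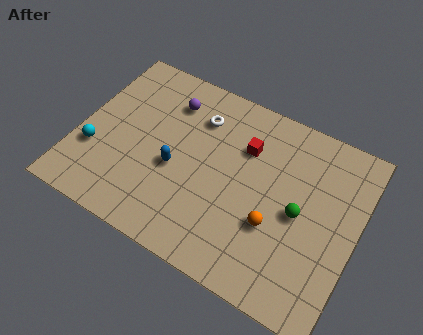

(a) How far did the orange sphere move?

2.5

From (7.8, 5.2) to (9.3, 3.2), the orange sphere covered √(1.5² + 2.0²) ≈ 2.5 units.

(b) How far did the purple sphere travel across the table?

1.5

The purple sphere was near (3.7, 5.5) before and (3.8, 7.0) after, so it travelled √(0.1² + 1.5²) ≈ 1.5 units.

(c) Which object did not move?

the blue capsule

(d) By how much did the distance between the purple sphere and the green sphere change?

+1.6

The distance was about 5.4 in the first image and 7.0 in the second, so they moved 1.6 units further apart.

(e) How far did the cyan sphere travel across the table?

0.9

The cyan sphere was near (1.8, 2.9) before and (0.9, 3.0) after, so it travelled √(0.9² + 0.1²) ≈ 0.9 units.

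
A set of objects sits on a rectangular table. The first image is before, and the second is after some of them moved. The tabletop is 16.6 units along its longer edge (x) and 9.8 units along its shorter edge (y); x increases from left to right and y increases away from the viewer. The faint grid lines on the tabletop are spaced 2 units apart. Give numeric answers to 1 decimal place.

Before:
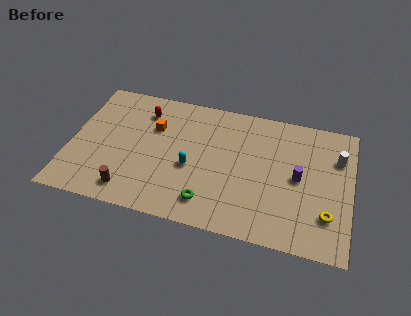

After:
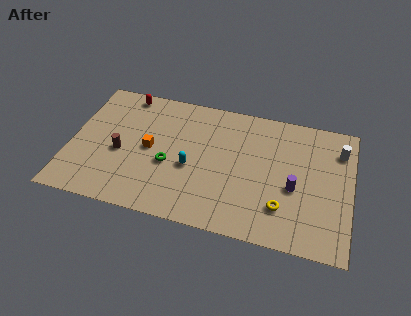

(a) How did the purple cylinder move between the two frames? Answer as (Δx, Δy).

(-0.2, -0.8)

The purple cylinder started near (13.5, 4.9) and ended near (13.3, 4.1).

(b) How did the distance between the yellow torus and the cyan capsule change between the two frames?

-2.5

They were about 8.2 units apart before and 5.7 after — 2.5 units closer together.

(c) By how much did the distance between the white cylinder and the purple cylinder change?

+1.2

The distance was about 3.0 in the first image and 4.2 in the second, so they moved 1.2 units further apart.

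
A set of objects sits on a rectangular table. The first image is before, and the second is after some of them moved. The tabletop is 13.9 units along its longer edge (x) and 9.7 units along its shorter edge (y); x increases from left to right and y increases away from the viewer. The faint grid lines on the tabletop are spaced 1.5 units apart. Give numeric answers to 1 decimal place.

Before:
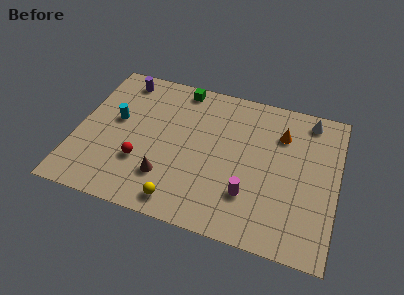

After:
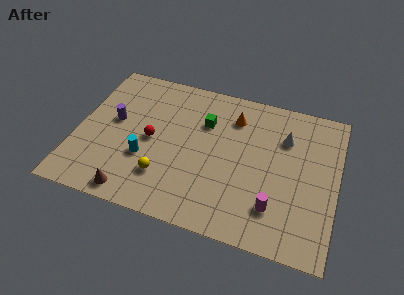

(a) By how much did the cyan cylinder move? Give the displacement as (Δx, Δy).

(1.8, -2.1)

The cyan cylinder started near (2.0, 5.5) and ended near (3.8, 3.4).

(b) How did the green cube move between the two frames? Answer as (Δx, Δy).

(1.5, -2.0)

The green cube was at about (5.2, 8.7) and moved to about (6.7, 6.7).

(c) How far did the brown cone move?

2.2

The brown cone was near (5.0, 2.5) before and (3.4, 1.0) after, so it travelled √(1.6² + 1.5²) ≈ 2.2 units.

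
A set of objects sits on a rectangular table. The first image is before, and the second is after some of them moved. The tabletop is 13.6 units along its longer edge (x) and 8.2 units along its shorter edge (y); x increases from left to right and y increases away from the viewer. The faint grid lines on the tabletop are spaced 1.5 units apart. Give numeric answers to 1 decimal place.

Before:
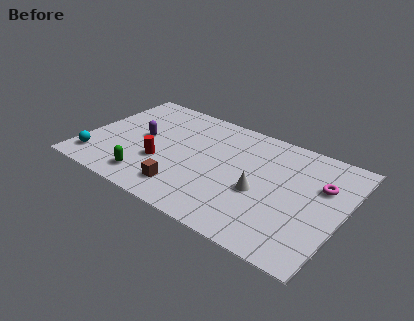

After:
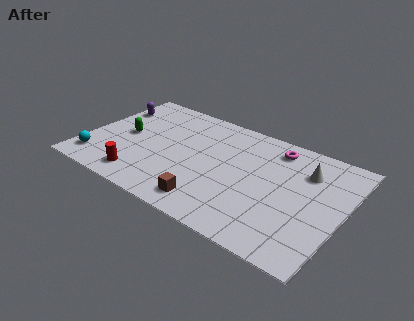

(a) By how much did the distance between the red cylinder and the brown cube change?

+1.7

They were about 2.0 units apart before and 3.7 after — 1.7 units further apart.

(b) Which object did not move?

the cyan sphere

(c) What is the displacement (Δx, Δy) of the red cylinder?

(-0.8, -1.6)

From the two frames, the red cylinder sits at roughly (4.2, 2.9) before and (3.4, 1.3) after.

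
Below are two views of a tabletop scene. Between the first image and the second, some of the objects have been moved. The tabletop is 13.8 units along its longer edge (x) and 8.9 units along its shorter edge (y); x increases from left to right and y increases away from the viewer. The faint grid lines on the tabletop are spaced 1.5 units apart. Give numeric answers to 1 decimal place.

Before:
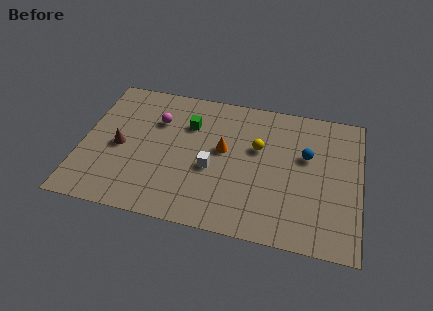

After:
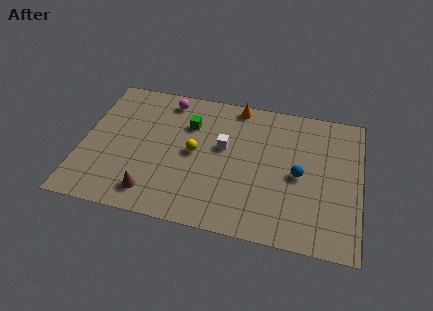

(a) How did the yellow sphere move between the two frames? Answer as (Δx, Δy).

(-3.1, -1.0)

The yellow sphere started near (8.7, 5.5) and ended near (5.6, 4.5).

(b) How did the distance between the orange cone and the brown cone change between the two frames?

+2.4

The distance was about 5.2 in the first image and 7.6 in the second, so they moved 2.4 units further apart.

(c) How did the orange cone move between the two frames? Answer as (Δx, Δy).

(0.5, 3.1)

From the two frames, the orange cone sits at roughly (7.0, 5.0) before and (7.5, 8.1) after.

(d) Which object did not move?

the green cube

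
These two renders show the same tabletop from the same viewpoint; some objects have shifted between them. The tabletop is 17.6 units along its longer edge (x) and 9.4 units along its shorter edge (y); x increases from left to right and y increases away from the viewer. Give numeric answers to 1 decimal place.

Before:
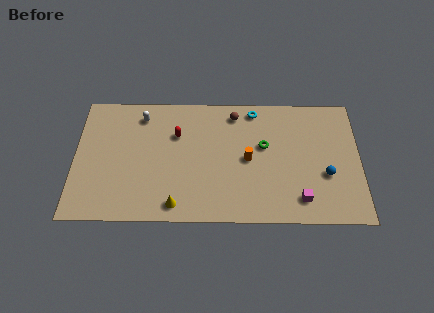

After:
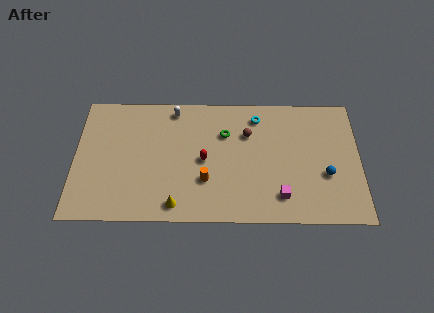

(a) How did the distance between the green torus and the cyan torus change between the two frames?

-0.4

The distance was about 2.8 in the first image and 2.4 in the second, so they moved 0.4 units closer together.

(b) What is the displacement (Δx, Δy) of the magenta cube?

(-1.2, 0.2)

From the two frames, the magenta cube sits at roughly (13.9, 1.7) before and (12.7, 1.9) after.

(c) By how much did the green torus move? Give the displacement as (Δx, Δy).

(-2.4, 0.9)

The green torus started near (11.7, 5.6) and ended near (9.3, 6.5).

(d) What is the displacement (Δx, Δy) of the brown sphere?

(0.8, -1.5)

The brown sphere was at about (9.9, 8.0) and moved to about (10.7, 6.5).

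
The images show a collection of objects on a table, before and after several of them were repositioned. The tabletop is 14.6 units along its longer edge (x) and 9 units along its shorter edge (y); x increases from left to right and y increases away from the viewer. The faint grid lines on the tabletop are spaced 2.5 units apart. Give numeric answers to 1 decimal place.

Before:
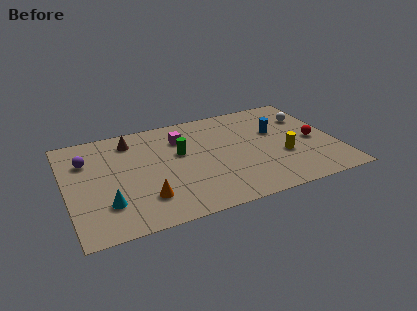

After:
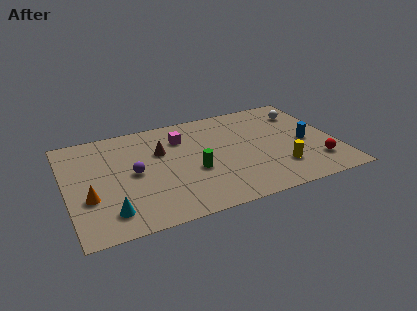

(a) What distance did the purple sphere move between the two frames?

3.1

The purple sphere moved from about (1.2, 6.4) to (3.6, 4.5), a distance of √(2.4² + 1.9²) ≈ 3.1.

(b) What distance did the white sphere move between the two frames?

0.5

The white sphere was near (13.4, 6.4) before and (13.2, 6.9) after, so it travelled √(0.2² + 0.5²) ≈ 0.5 units.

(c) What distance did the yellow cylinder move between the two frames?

1.0

The yellow cylinder moved from about (11.6, 3.3) to (11.3, 2.3), a distance of √(0.3² + 1.0²) ≈ 1.0.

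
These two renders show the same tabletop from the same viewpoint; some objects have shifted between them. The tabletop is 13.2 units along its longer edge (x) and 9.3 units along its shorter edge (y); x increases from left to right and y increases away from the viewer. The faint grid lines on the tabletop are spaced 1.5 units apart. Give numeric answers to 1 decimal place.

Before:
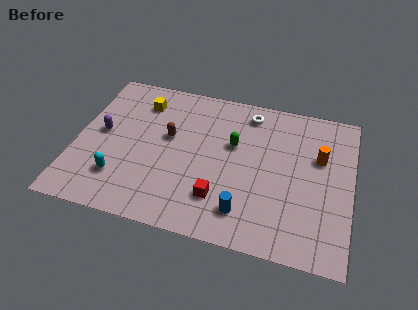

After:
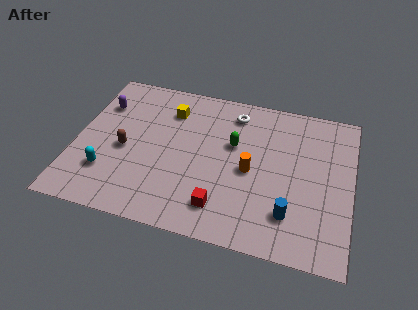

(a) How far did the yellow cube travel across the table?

1.4

From (2.9, 7.3) to (4.3, 7.1), the yellow cube covered √(1.4² + 0.2²) ≈ 1.4 units.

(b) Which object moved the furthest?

the orange cylinder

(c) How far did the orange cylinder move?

3.6

The orange cylinder moved from about (11.6, 5.9) to (8.4, 4.3), a distance of √(3.2² + 1.6²) ≈ 3.6.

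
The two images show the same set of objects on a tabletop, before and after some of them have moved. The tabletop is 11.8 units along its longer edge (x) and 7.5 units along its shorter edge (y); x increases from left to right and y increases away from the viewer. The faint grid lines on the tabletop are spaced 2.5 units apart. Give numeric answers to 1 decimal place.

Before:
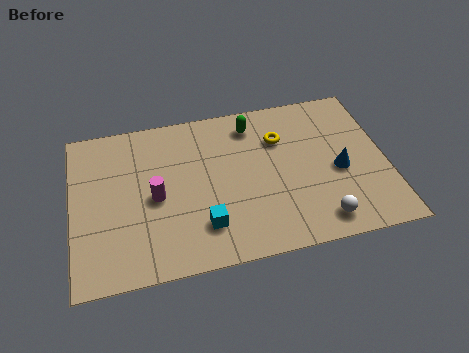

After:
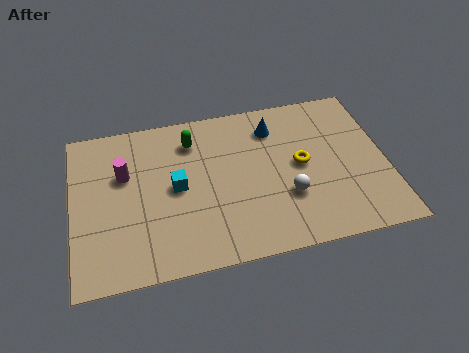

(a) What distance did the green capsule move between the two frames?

2.3

The green capsule was near (6.9, 6.2) before and (4.6, 5.9) after, so it travelled √(2.3² + 0.3²) ≈ 2.3 units.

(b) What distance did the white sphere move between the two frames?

1.8

The white sphere moved from about (9.1, 1.1) to (8.0, 2.5), a distance of √(1.1² + 1.4²) ≈ 1.8.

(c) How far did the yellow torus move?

1.6

The yellow torus moved from about (7.9, 5.3) to (8.6, 3.9), a distance of √(0.7² + 1.4²) ≈ 1.6.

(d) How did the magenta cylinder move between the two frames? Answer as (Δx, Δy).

(-1.1, 1.3)

The magenta cylinder was at about (3.1, 3.5) and moved to about (2.0, 4.8).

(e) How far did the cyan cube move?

2.2

The cyan cube moved from about (4.8, 1.8) to (3.9, 3.8), a distance of √(0.9² + 2.0²) ≈ 2.2.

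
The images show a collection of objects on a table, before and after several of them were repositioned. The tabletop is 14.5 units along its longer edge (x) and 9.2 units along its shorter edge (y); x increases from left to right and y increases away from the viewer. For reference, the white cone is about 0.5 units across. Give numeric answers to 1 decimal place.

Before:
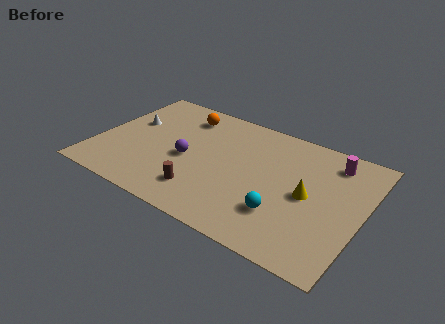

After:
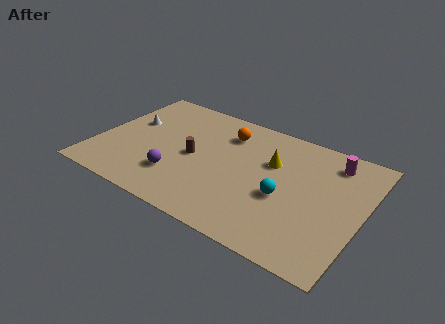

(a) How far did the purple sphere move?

1.6

From (5.0, 4.1) to (4.7, 2.5), the purple sphere covered √(0.3² + 1.6²) ≈ 1.6 units.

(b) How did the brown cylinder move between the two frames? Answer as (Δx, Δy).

(-0.9, 2.4)

The brown cylinder was at about (6.2, 2.0) and moved to about (5.3, 4.4).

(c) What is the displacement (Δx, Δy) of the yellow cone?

(-2.2, 1.5)

The yellow cone started near (11.6, 4.5) and ended near (9.4, 6.0).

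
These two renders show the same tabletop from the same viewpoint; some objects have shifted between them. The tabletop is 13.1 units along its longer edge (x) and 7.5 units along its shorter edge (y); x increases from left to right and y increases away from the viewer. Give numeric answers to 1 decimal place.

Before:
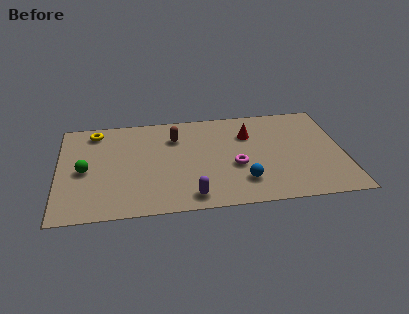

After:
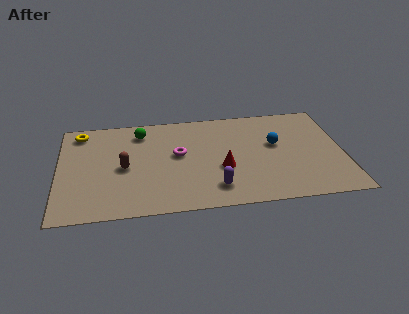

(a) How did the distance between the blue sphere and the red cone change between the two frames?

-0.6

They were about 3.5 units apart before and 2.9 after — 0.6 units closer together.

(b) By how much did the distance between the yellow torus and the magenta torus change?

-2.2

The distance was about 7.2 in the first image and 5.0 in the second, so they moved 2.2 units closer together.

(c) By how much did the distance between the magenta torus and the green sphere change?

-4.4

They were about 6.9 units apart before and 2.5 after — 4.4 units closer together.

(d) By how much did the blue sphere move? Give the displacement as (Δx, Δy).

(1.6, 2.6)

The blue sphere was at about (8.4, 1.8) and moved to about (10.0, 4.4).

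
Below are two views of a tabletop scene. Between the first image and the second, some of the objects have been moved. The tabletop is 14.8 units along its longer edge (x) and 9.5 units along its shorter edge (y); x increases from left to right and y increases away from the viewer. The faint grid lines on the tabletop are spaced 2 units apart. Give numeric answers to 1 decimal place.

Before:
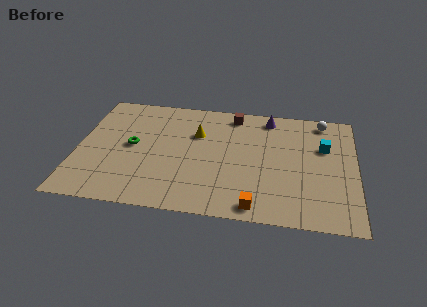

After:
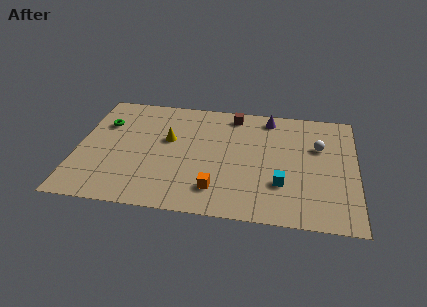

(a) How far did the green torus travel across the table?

2.3

From (2.9, 4.9) to (1.3, 6.6), the green torus covered √(1.6² + 1.7²) ≈ 2.3 units.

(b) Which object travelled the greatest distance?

the cyan cube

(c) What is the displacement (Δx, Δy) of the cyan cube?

(-2.2, -3.3)

The cyan cube started near (13.1, 6.2) and ended near (10.9, 2.9).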